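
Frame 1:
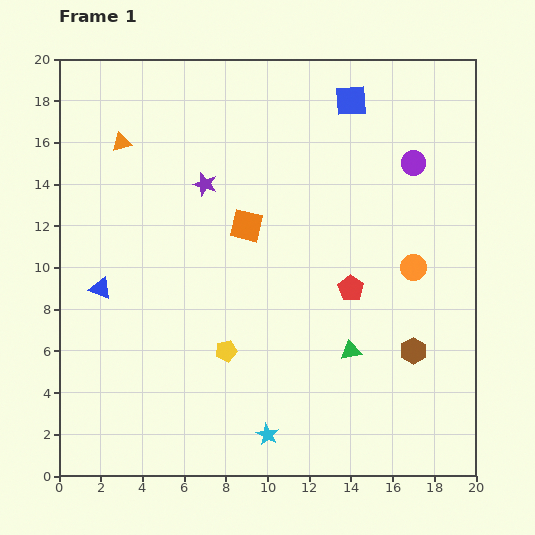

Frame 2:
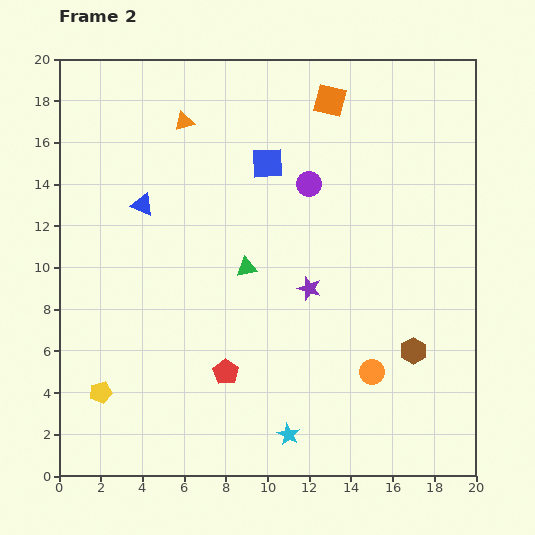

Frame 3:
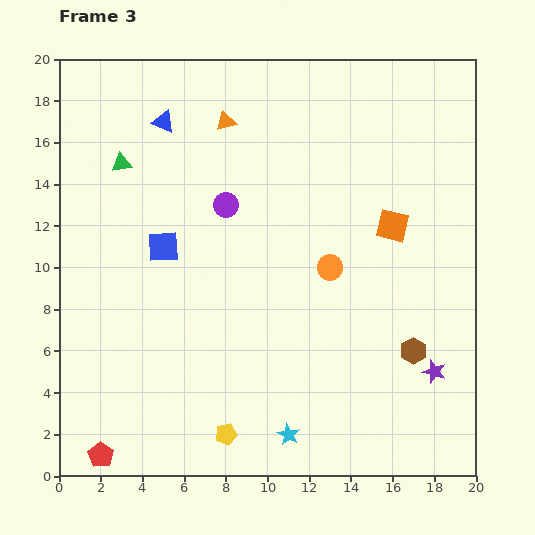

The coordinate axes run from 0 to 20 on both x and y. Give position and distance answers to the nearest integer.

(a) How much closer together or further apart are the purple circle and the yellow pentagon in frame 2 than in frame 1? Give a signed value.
+1

Distance in frame 1: 13. Distance in frame 2: 14.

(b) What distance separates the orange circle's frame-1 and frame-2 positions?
5

The orange circle moved from (17, 10) to (15, 5), a distance of √(2² + 5²) ≈ 5.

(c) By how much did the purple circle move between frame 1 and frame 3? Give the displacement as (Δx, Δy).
(-9, -2)

The purple circle was at (17, 15) in frame 1 and (8, 13) in frame 3.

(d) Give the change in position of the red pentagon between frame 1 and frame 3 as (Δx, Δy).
(-12, -8)

The red pentagon was at (14, 9) in frame 1 and (2, 1) in frame 3.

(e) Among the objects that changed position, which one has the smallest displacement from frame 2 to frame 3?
the orange triangle

(moved 2)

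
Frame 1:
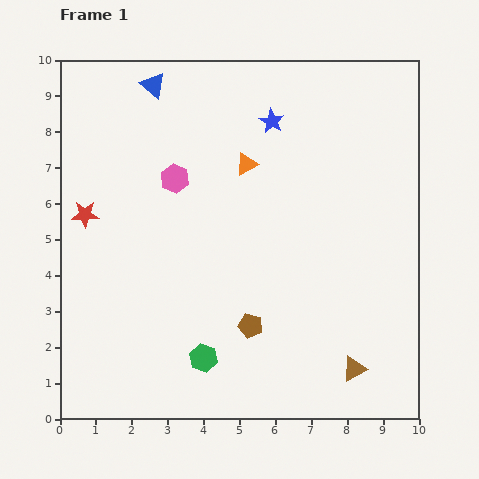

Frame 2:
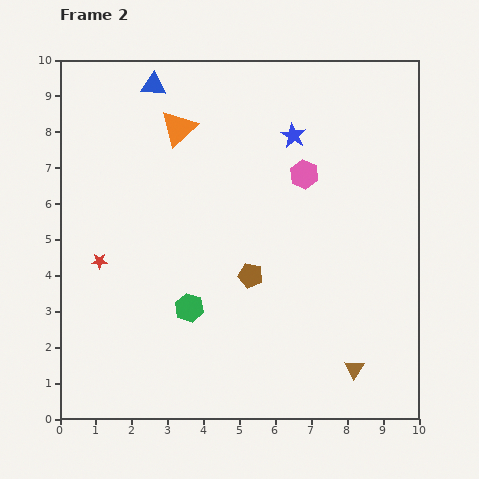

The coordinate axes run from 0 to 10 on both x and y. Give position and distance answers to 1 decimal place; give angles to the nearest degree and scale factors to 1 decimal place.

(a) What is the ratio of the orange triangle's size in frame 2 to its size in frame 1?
1.6×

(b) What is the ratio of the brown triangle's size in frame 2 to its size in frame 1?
0.8×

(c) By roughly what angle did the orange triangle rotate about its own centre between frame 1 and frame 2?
15° counter-clockwise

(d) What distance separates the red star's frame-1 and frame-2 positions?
1.4

The red star moved from (0.7, 5.7) to (1.1, 4.4), a distance of √(0.4² + 1.3²) ≈ 1.4.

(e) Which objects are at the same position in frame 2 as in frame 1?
the brown triangle, the blue triangle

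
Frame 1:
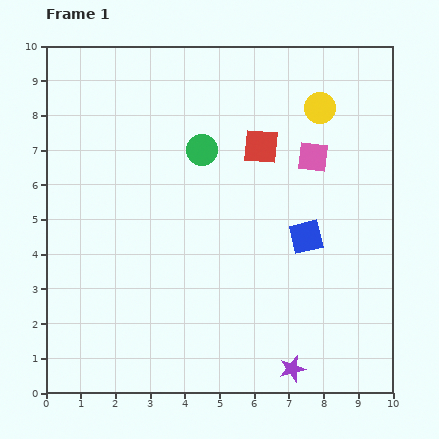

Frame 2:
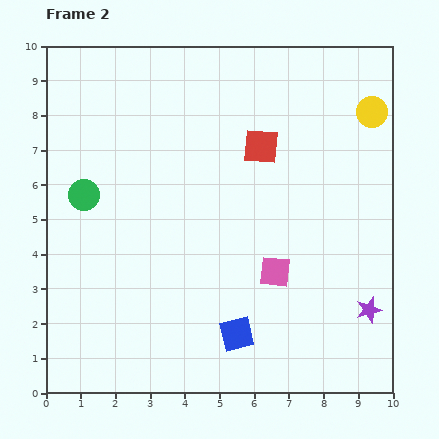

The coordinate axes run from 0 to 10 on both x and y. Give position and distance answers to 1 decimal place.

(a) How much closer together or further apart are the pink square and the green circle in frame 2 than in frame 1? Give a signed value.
+2.7

Distance in frame 1: 3.2. Distance in frame 2: 5.9.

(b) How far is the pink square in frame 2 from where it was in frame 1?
3.5

The pink square moved from (7.7, 6.8) to (6.6, 3.5), a distance of √(1.1² + 3.3²) ≈ 3.5.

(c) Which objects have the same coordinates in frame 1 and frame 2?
the red square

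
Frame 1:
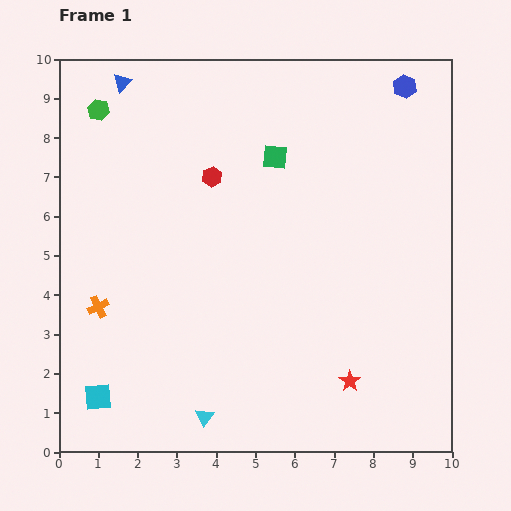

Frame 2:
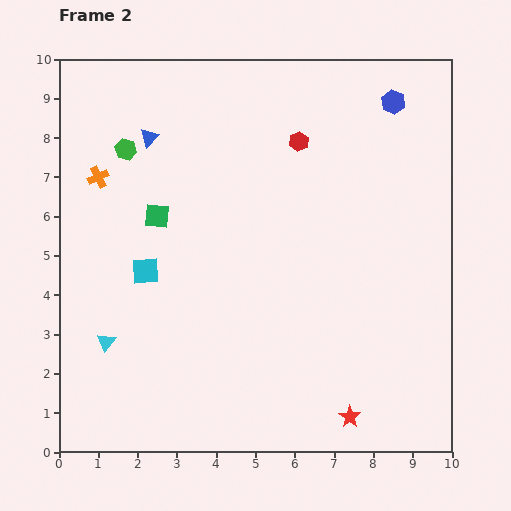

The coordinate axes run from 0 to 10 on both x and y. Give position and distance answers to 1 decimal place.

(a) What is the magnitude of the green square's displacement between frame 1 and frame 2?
3.4

The green square moved from (5.5, 7.5) to (2.5, 6.0), a distance of √(3.0² + 1.5²) ≈ 3.4.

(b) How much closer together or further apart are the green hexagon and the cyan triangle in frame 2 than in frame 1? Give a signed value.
-3.4

Distance in frame 1: 8.3. Distance in frame 2: 4.9.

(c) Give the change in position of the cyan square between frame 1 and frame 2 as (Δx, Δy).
(1.2, 3.2)

The cyan square was at (1.0, 1.4) in frame 1 and (2.2, 4.6) in frame 2.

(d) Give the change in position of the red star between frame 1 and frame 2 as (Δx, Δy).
(0.0, -0.9)

The red star was at (7.4, 1.8) in frame 1 and (7.4, 0.9) in frame 2.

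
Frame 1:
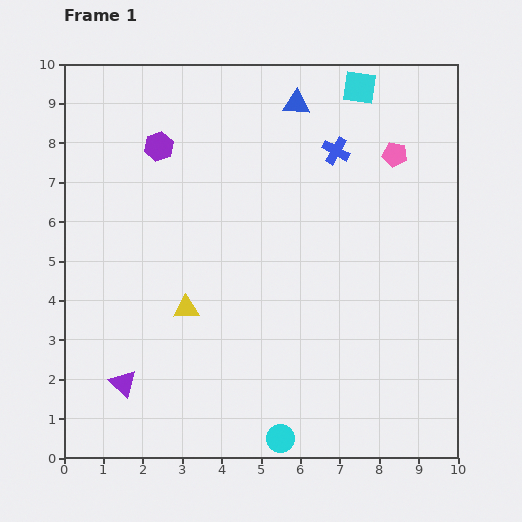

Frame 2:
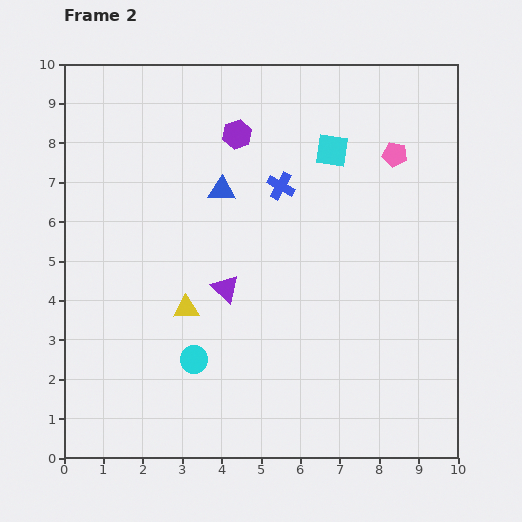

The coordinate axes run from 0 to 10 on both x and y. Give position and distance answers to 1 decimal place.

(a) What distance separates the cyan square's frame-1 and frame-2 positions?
1.7

The cyan square moved from (7.5, 9.4) to (6.8, 7.8), a distance of √(0.7² + 1.6²) ≈ 1.7.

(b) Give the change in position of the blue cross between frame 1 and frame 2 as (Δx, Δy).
(-1.4, -0.9)

The blue cross was at (6.9, 7.8) in frame 1 and (5.5, 6.9) in frame 2.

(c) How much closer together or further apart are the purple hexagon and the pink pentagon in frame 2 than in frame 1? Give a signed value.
-2.0

Distance in frame 1: 6.0. Distance in frame 2: 4.0.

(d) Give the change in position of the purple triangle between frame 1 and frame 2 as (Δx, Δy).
(2.6, 2.4)

The purple triangle was at (1.5, 1.9) in frame 1 and (4.1, 4.3) in frame 2.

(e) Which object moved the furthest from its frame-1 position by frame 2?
the purple triangle

(moved 3.5; next 3.0)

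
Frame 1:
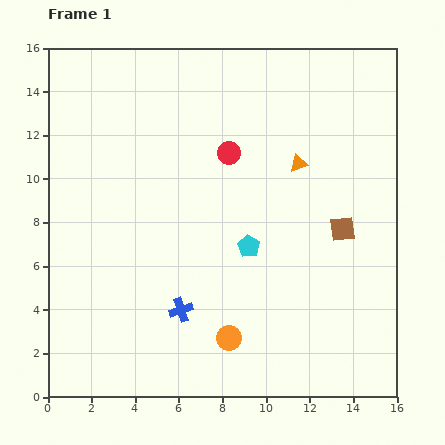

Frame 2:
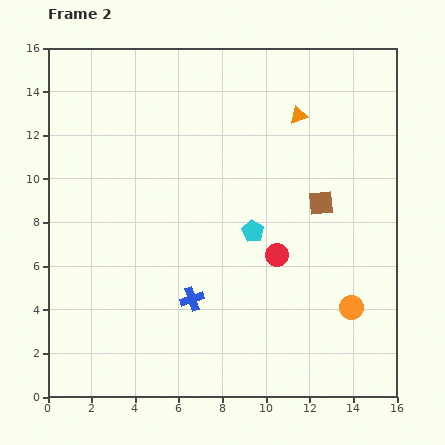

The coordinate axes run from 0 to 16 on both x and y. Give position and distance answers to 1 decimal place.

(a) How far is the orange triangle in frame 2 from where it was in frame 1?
2.2

The orange triangle moved from (11.5, 10.7) to (11.5, 12.9), a distance of √(0.0² + 2.2²) ≈ 2.2.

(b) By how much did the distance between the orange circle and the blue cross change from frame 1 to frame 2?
+4.7

Distance in frame 1: 2.6. Distance in frame 2: 7.3.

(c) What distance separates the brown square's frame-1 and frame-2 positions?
1.6

The brown square moved from (13.5, 7.7) to (12.5, 8.9), a distance of √(1.0² + 1.2²) ≈ 1.6.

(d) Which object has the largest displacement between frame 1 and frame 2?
the orange circle

(moved 5.8; next 5.2)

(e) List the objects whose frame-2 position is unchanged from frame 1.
none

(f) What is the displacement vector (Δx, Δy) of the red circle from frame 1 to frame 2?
(2.2, -4.7)

The red circle was at (8.3, 11.2) in frame 1 and (10.5, 6.5) in frame 2.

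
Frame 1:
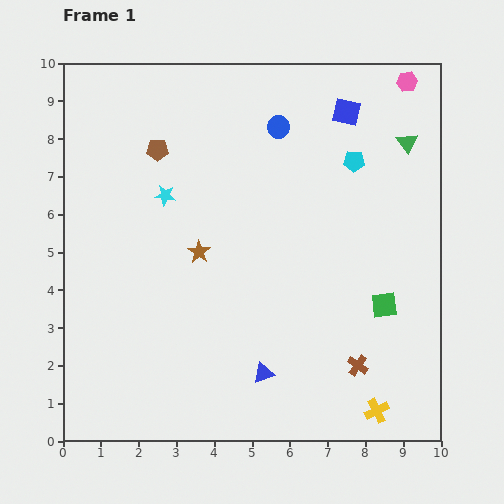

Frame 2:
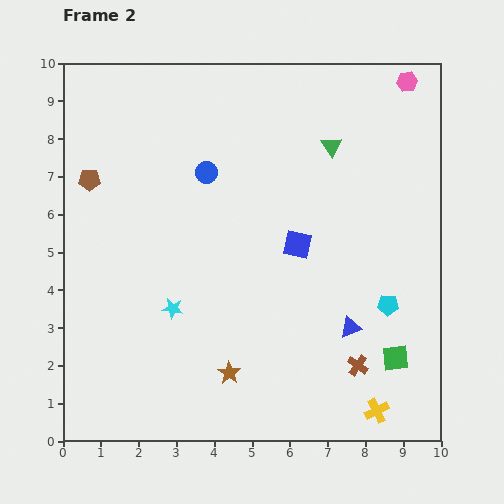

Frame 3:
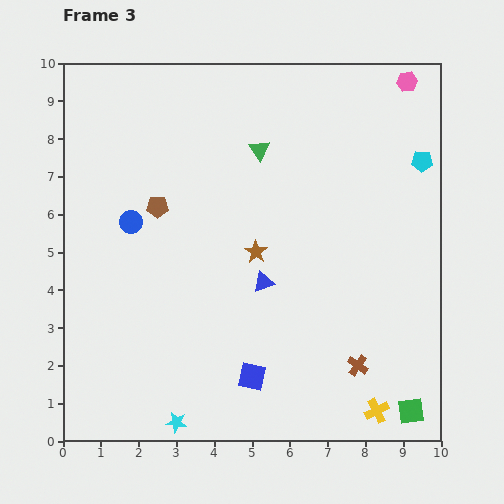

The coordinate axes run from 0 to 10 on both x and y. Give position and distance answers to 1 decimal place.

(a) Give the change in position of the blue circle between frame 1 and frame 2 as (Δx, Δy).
(-1.9, -1.2)

The blue circle was at (5.7, 8.3) in frame 1 and (3.8, 7.1) in frame 2.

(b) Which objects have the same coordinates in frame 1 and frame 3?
the yellow cross, the brown cross, the pink hexagon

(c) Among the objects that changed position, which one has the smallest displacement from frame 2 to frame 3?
the green square

(moved 1.5)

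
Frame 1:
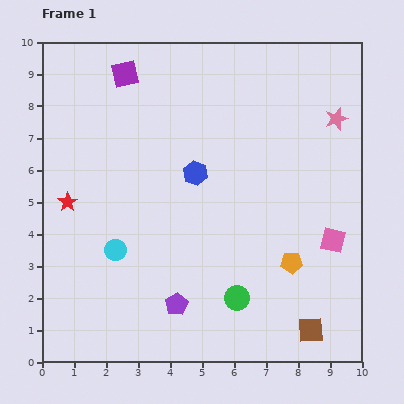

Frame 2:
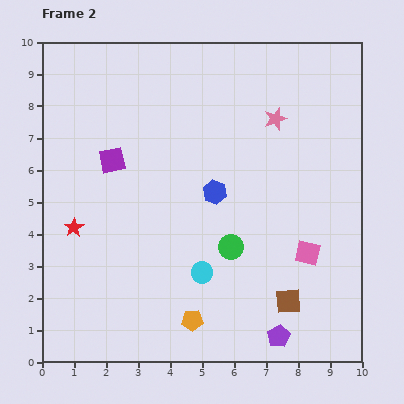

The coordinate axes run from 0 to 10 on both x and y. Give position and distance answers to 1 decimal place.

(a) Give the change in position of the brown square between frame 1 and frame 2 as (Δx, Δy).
(-0.7, 0.9)

The brown square was at (8.4, 1.0) in frame 1 and (7.7, 1.9) in frame 2.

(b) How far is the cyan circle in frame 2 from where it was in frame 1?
2.8

The cyan circle moved from (2.3, 3.5) to (5.0, 2.8), a distance of √(2.7² + 0.7²) ≈ 2.8.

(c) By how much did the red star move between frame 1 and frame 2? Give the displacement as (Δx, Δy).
(0.2, -0.8)

The red star was at (0.8, 5.0) in frame 1 and (1.0, 4.2) in frame 2.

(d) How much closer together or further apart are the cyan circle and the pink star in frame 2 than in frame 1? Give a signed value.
-2.7

Distance in frame 1: 8.0. Distance in frame 2: 5.3.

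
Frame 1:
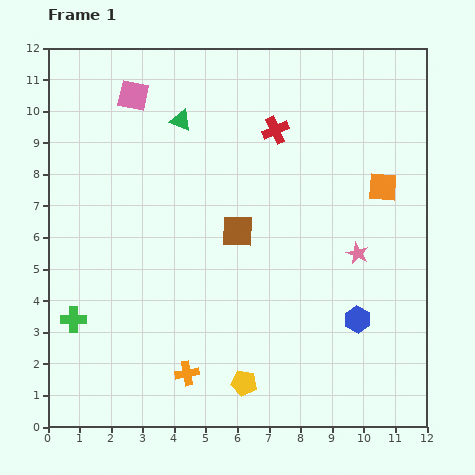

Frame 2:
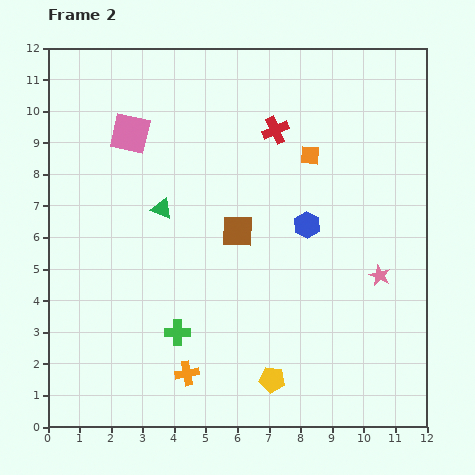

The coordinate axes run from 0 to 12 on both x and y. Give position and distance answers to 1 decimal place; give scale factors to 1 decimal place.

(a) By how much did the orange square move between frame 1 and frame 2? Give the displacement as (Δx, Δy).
(-2.3, 1.0)

The orange square was at (10.6, 7.6) in frame 1 and (8.3, 8.6) in frame 2.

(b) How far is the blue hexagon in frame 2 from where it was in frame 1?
3.4

The blue hexagon moved from (9.8, 3.4) to (8.2, 6.4), a distance of √(1.6² + 3.0²) ≈ 3.4.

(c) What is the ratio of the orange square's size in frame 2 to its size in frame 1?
0.7×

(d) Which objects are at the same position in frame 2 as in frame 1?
the brown square, the red cross, the orange cross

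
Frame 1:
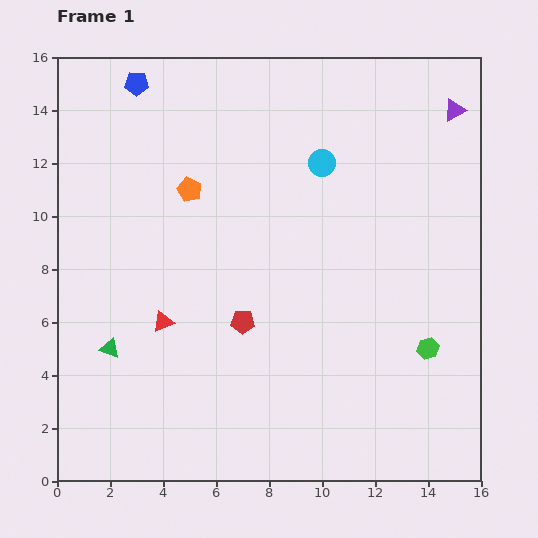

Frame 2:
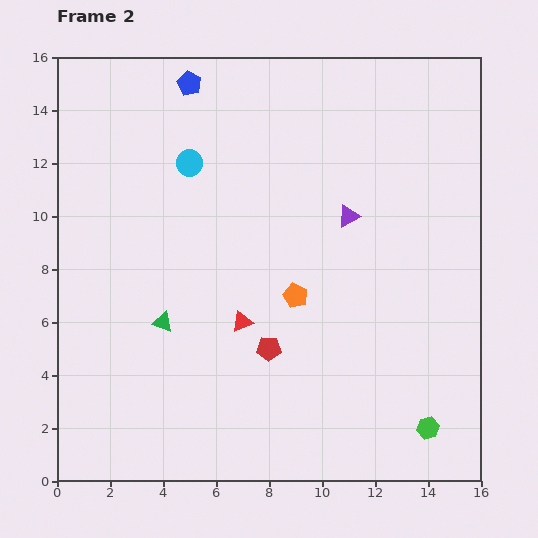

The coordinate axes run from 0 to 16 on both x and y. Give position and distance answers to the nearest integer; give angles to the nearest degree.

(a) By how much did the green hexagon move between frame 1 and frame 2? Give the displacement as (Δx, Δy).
(0, -3)

The green hexagon was at (14, 5) in frame 1 and (14, 2) in frame 2.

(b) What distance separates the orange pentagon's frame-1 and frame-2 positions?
6

The orange pentagon moved from (5, 11) to (9, 7), a distance of √(4² + 4²) ≈ 6.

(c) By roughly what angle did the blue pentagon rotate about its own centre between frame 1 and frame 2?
25° clockwise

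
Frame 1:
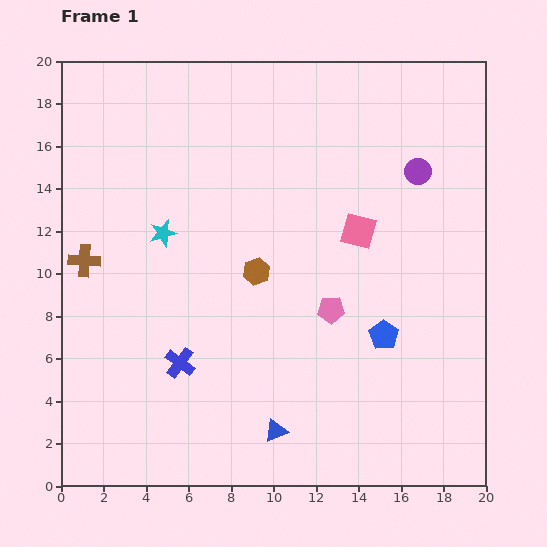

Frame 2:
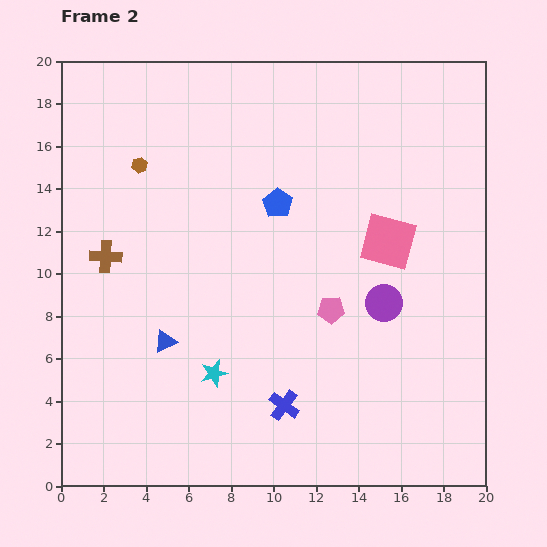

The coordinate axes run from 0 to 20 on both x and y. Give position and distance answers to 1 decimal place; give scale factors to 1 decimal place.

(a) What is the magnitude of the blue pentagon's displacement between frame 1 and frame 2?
8.0

The blue pentagon moved from (15.2, 7.1) to (10.2, 13.3), a distance of √(5.0² + 6.2²) ≈ 8.0.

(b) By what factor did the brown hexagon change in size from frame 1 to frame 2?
0.6×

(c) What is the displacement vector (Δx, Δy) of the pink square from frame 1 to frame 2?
(1.4, -0.5)

The pink square was at (14.0, 12.0) in frame 1 and (15.4, 11.5) in frame 2.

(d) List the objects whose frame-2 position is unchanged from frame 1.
the pink pentagon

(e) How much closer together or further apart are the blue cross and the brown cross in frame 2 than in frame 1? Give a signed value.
+4.3

Distance in frame 1: 6.6. Distance in frame 2: 10.9.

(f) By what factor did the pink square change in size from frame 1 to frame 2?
1.6×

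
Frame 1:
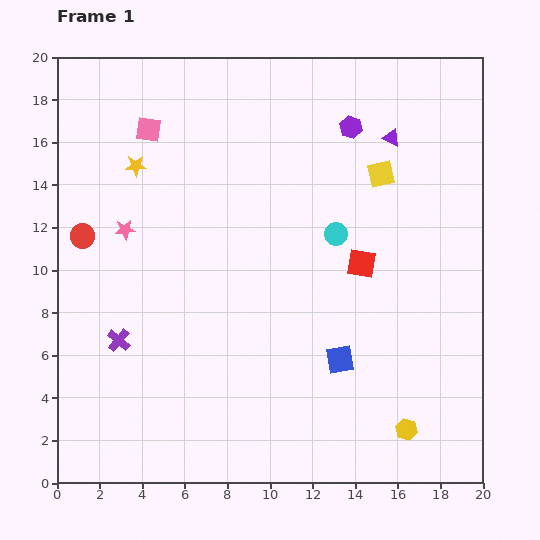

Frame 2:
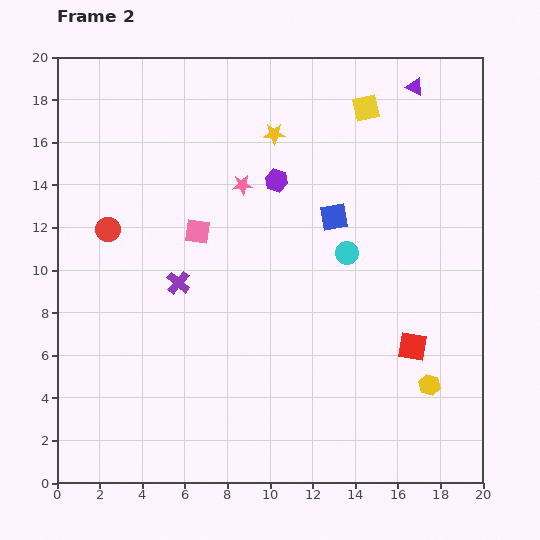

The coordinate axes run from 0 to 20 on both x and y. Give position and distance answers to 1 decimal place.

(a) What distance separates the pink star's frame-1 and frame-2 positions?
5.9

The pink star moved from (3.2, 11.9) to (8.7, 14.0), a distance of √(5.5² + 2.1²) ≈ 5.9.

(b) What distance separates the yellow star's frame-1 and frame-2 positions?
6.7

The yellow star moved from (3.7, 14.9) to (10.2, 16.4), a distance of √(6.5² + 1.5²) ≈ 6.7.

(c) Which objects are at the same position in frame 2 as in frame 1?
none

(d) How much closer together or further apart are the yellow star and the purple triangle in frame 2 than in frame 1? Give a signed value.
-5.1

Distance in frame 1: 12.1. Distance in frame 2: 7.0.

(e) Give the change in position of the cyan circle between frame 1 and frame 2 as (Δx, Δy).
(0.5, -0.9)

The cyan circle was at (13.1, 11.7) in frame 1 and (13.6, 10.8) in frame 2.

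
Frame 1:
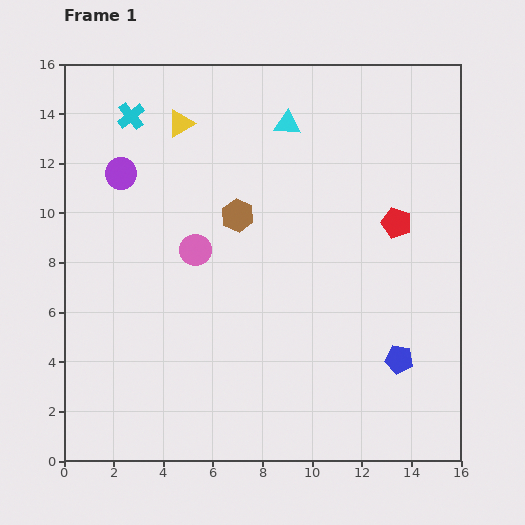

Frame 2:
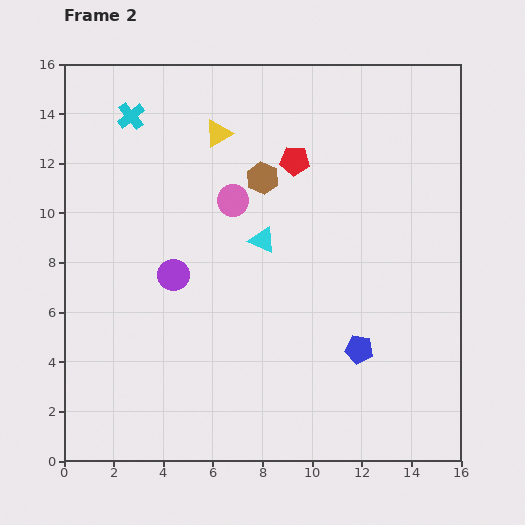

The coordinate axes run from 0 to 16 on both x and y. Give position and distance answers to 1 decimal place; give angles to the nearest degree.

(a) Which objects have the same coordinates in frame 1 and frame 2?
the cyan cross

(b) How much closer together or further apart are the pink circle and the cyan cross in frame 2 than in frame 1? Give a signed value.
-0.7

Distance in frame 1: 6.0. Distance in frame 2: 5.3.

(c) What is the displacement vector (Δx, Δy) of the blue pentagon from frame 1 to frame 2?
(-1.6, 0.4)

The blue pentagon was at (13.5, 4.1) in frame 1 and (11.9, 4.5) in frame 2.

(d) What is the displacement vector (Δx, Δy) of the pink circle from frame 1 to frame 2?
(1.5, 2.0)

The pink circle was at (5.3, 8.5) in frame 1 and (6.8, 10.5) in frame 2.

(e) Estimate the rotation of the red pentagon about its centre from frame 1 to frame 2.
15° counter-clockwise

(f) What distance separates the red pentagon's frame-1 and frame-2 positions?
4.8

The red pentagon moved from (13.4, 9.6) to (9.3, 12.1), a distance of √(4.1² + 2.5²) ≈ 4.8.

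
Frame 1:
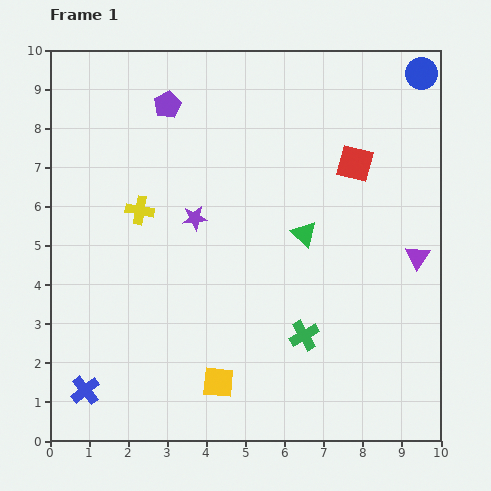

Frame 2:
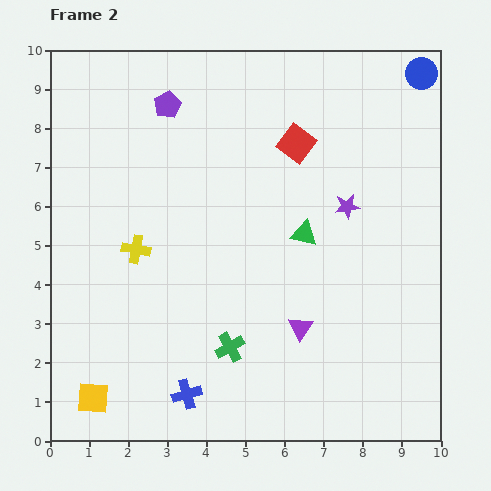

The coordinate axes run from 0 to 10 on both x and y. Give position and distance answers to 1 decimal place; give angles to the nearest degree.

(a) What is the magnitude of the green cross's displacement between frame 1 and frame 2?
1.9

The green cross moved from (6.5, 2.7) to (4.6, 2.4), a distance of √(1.9² + 0.3²) ≈ 1.9.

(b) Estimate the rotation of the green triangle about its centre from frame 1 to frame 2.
30° counter-clockwise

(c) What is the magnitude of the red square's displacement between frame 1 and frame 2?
1.6

The red square moved from (7.8, 7.1) to (6.3, 7.6), a distance of √(1.5² + 0.5²) ≈ 1.6.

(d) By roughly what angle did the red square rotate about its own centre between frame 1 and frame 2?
22° clockwise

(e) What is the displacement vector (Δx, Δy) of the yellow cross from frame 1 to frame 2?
(-0.1, -1.0)

The yellow cross was at (2.3, 5.9) in frame 1 and (2.2, 4.9) in frame 2.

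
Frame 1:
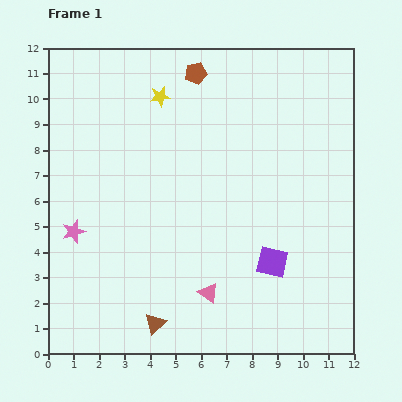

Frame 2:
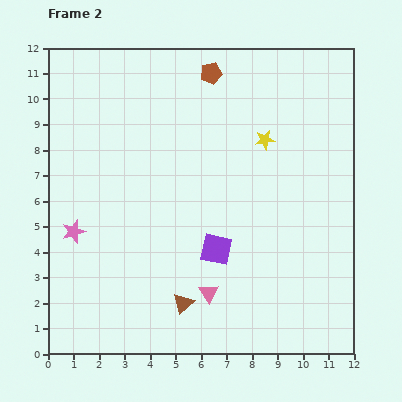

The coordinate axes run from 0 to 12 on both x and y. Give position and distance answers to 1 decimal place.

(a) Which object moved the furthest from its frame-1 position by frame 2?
the yellow star

(moved 4.4; next 2.3)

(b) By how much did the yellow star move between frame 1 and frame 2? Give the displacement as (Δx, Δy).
(4.1, -1.7)

The yellow star was at (4.4, 10.1) in frame 1 and (8.5, 8.4) in frame 2.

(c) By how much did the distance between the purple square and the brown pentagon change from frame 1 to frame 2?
-1.1

Distance in frame 1: 8.0. Distance in frame 2: 6.9.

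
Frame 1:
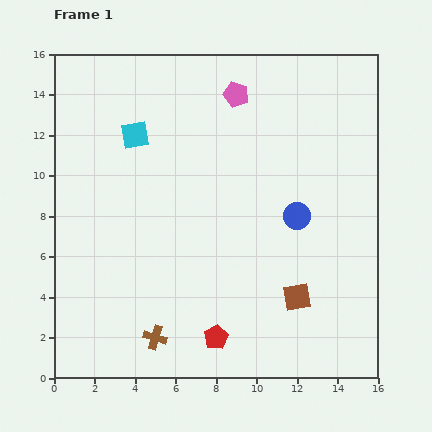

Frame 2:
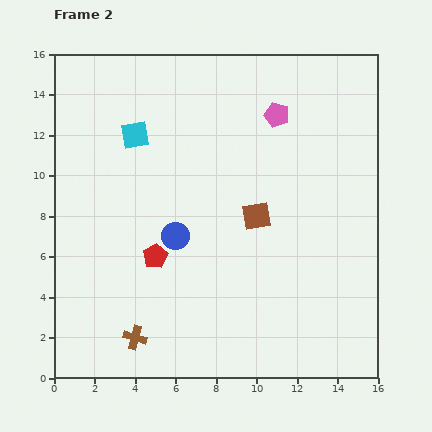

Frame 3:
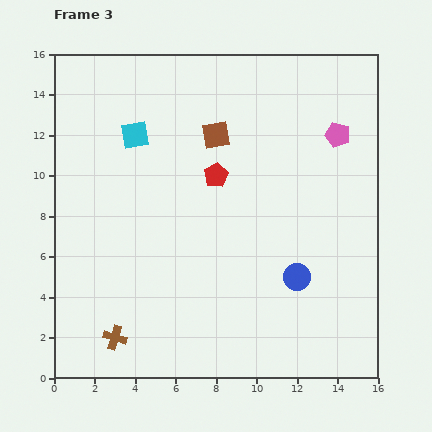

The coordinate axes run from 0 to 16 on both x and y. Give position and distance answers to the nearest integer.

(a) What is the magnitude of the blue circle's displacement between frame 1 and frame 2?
6

The blue circle moved from (12, 8) to (6, 7), a distance of √(6² + 1²) ≈ 6.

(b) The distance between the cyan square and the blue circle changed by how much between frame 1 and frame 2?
-4

Distance in frame 1: 9. Distance in frame 2: 5.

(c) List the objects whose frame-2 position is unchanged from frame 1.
the cyan square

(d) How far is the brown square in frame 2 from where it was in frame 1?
4

The brown square moved from (12, 4) to (10, 8), a distance of √(2² + 4²) ≈ 4.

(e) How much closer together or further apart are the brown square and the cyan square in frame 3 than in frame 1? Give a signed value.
-7

Distance in frame 1: 11. Distance in frame 3: 4.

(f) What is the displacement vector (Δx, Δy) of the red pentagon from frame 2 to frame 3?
(3, 4)

The red pentagon was at (5, 6) in frame 2 and (8, 10) in frame 3.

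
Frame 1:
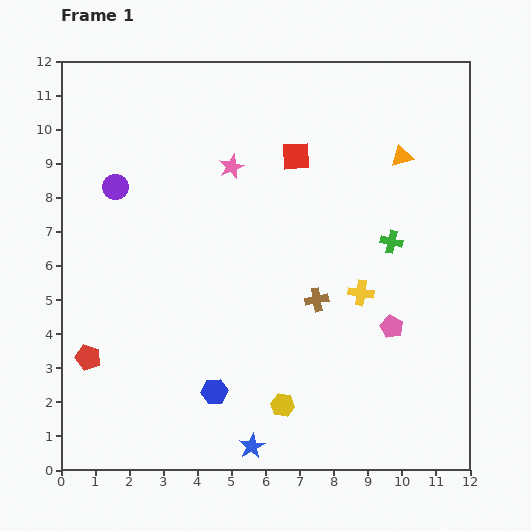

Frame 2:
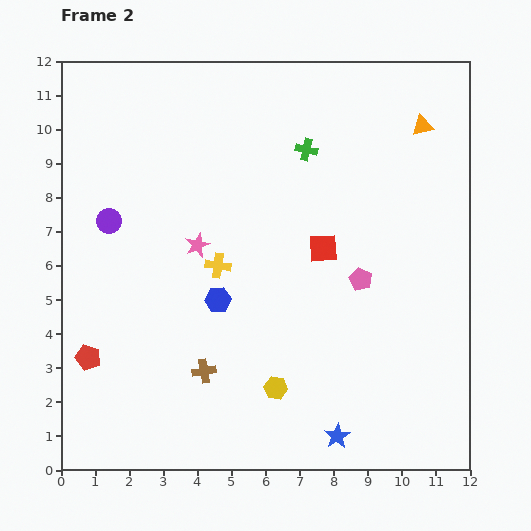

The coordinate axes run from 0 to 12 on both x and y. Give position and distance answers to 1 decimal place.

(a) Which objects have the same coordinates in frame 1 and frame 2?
the red pentagon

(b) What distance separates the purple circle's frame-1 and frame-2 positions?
1.0

The purple circle moved from (1.6, 8.3) to (1.4, 7.3), a distance of √(0.2² + 1.0²) ≈ 1.0.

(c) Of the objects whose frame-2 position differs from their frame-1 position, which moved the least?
the yellow hexagon

(moved 0.5)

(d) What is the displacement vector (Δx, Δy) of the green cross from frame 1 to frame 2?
(-2.5, 2.7)

The green cross was at (9.7, 6.7) in frame 1 and (7.2, 9.4) in frame 2.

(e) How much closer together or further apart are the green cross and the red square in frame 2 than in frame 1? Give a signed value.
-0.9

Distance in frame 1: 3.8. Distance in frame 2: 2.9.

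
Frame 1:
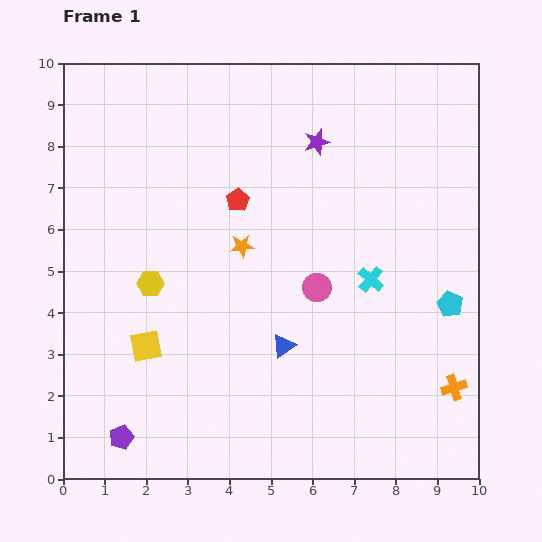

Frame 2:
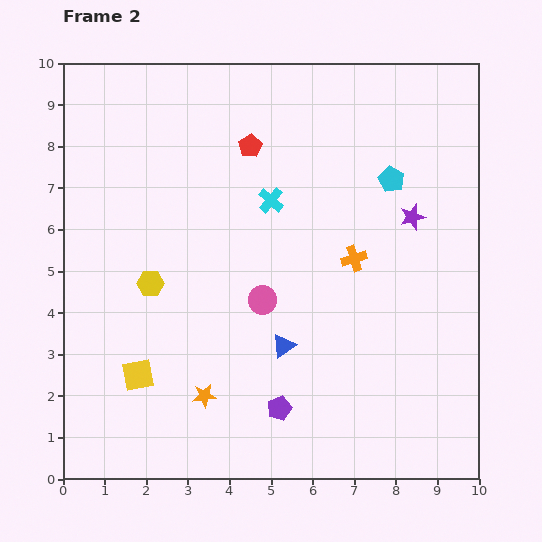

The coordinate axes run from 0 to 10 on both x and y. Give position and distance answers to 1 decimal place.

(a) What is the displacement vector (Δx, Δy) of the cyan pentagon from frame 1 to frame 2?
(-1.4, 3.0)

The cyan pentagon was at (9.3, 4.2) in frame 1 and (7.9, 7.2) in frame 2.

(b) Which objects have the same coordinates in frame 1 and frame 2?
the blue triangle, the yellow hexagon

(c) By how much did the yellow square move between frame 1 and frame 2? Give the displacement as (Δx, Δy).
(-0.2, -0.7)

The yellow square was at (2.0, 3.2) in frame 1 and (1.8, 2.5) in frame 2.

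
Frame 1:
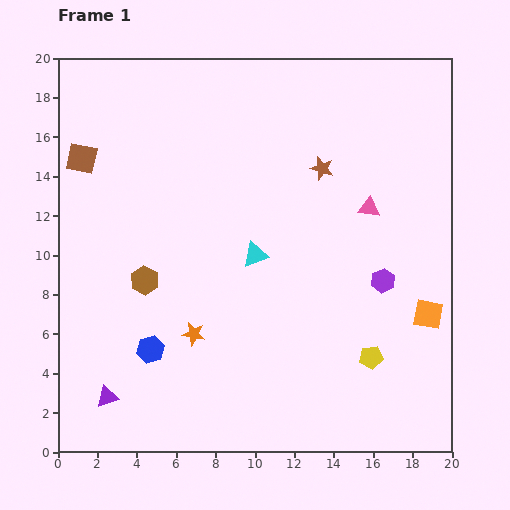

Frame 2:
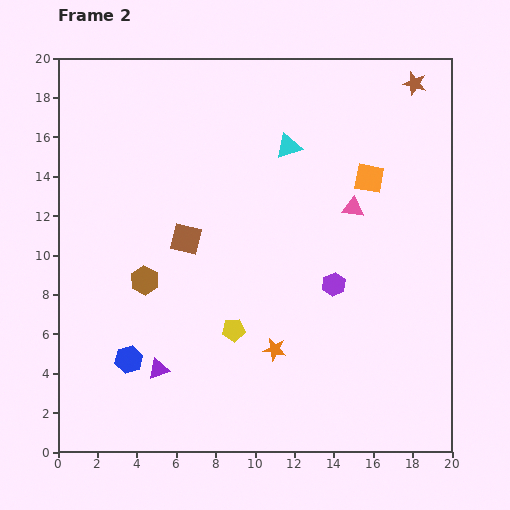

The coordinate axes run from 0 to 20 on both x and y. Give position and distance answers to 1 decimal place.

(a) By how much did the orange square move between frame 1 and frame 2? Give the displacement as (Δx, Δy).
(-3.0, 6.9)

The orange square was at (18.8, 7.0) in frame 1 and (15.8, 13.9) in frame 2.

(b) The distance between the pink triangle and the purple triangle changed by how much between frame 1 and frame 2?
-3.5

Distance in frame 1: 16.4. Distance in frame 2: 12.9.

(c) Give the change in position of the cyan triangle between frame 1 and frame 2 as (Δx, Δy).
(1.7, 5.5)

The cyan triangle was at (10.0, 10.0) in frame 1 and (11.7, 15.5) in frame 2.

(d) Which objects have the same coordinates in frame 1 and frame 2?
the brown hexagon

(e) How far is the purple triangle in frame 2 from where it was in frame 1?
3.0

The purple triangle moved from (2.5, 2.8) to (5.1, 4.2), a distance of √(2.6² + 1.4²) ≈ 3.0.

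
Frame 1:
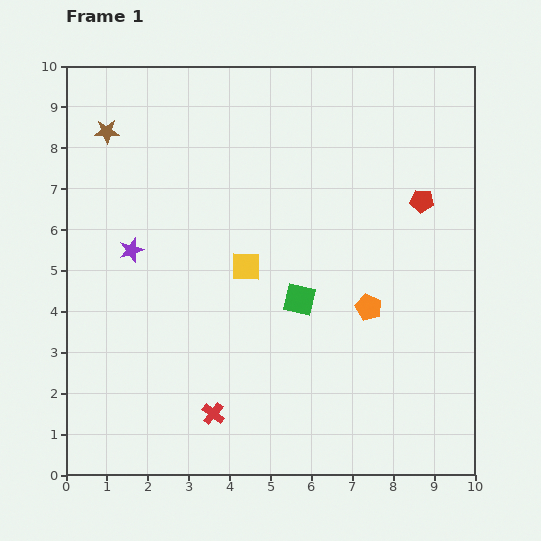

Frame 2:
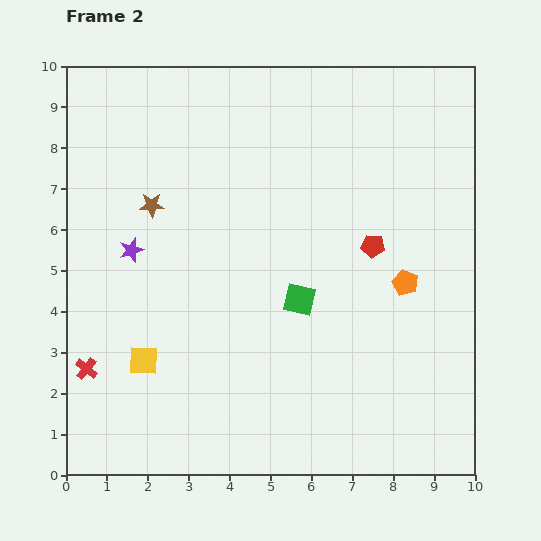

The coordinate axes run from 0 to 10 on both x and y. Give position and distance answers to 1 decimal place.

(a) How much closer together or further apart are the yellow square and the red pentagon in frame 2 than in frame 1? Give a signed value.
+1.7

Distance in frame 1: 4.6. Distance in frame 2: 6.3.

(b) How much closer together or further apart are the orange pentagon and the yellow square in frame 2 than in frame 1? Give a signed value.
+3.5

Distance in frame 1: 3.2. Distance in frame 2: 6.7.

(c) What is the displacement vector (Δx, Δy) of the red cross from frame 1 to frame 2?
(-3.1, 1.1)

The red cross was at (3.6, 1.5) in frame 1 and (0.5, 2.6) in frame 2.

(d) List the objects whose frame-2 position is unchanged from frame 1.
the green square, the purple star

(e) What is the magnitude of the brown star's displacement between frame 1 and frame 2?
2.1

The brown star moved from (1.0, 8.4) to (2.1, 6.6), a distance of √(1.1² + 1.8²) ≈ 2.1.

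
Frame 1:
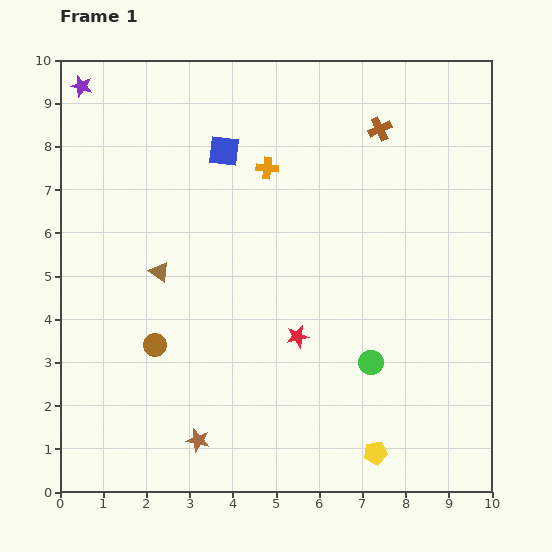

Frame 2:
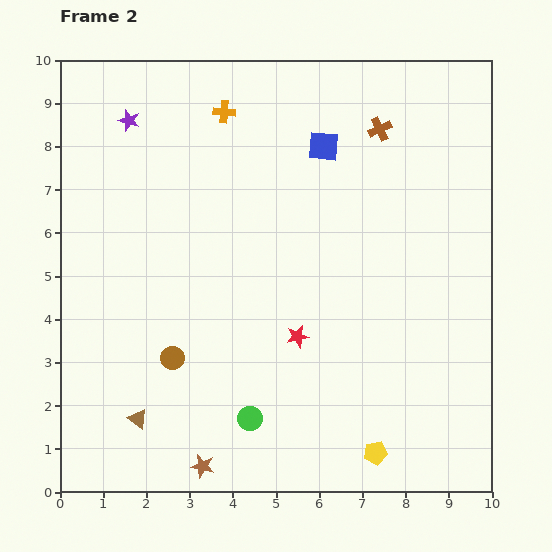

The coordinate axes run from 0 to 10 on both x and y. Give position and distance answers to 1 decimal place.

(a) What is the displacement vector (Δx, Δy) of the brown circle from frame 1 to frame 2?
(0.4, -0.3)

The brown circle was at (2.2, 3.4) in frame 1 and (2.6, 3.1) in frame 2.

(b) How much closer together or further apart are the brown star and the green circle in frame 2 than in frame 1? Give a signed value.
-2.8

Distance in frame 1: 4.4. Distance in frame 2: 1.6.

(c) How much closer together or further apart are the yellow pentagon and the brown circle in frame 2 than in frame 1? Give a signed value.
-0.5

Distance in frame 1: 5.7. Distance in frame 2: 5.2.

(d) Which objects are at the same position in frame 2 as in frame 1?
the brown cross, the yellow pentagon, the red star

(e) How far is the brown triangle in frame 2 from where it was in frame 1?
3.4

The brown triangle moved from (2.3, 5.1) to (1.8, 1.7), a distance of √(0.5² + 3.4²) ≈ 3.4.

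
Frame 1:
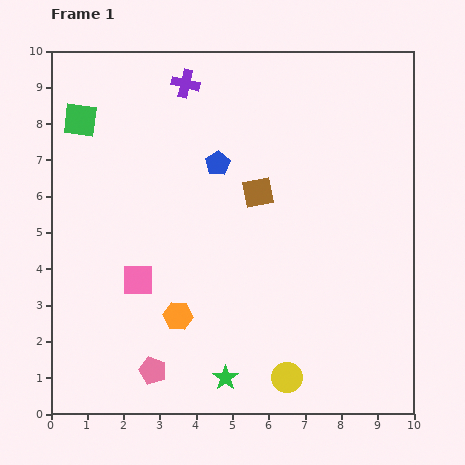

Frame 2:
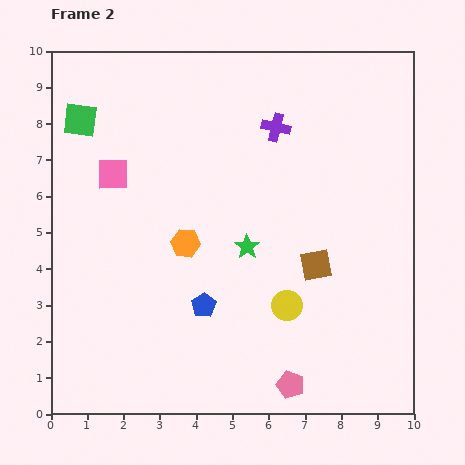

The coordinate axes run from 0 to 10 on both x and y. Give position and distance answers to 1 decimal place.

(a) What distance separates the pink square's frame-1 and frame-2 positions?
3.0

The pink square moved from (2.4, 3.7) to (1.7, 6.6), a distance of √(0.7² + 2.9²) ≈ 3.0.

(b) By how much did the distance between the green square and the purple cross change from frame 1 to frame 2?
+2.3

Distance in frame 1: 3.1. Distance in frame 2: 5.4.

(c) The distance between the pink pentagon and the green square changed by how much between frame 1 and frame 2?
+2.1

Distance in frame 1: 7.2. Distance in frame 2: 9.3.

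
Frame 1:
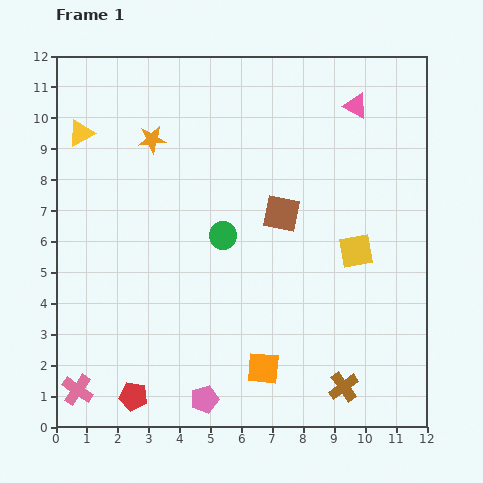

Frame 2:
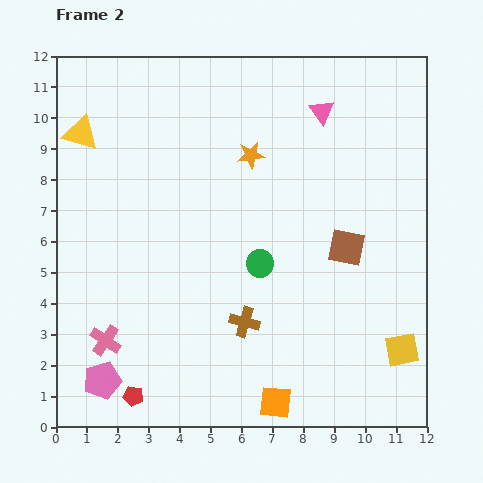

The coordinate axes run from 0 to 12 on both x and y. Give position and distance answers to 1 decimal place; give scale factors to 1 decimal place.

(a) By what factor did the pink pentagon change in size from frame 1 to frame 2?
1.4×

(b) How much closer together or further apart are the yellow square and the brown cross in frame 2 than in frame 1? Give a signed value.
+0.8

Distance in frame 1: 4.4. Distance in frame 2: 5.2.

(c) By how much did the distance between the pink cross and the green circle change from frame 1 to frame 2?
-1.3

Distance in frame 1: 6.9. Distance in frame 2: 5.6.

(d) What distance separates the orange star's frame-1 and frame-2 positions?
3.2

The orange star moved from (3.1, 9.3) to (6.3, 8.8), a distance of √(3.2² + 0.5²) ≈ 3.2.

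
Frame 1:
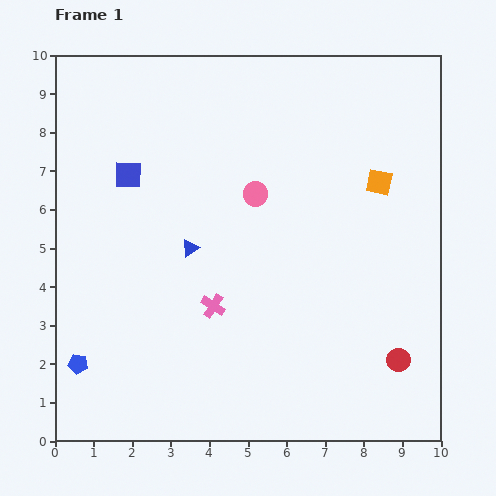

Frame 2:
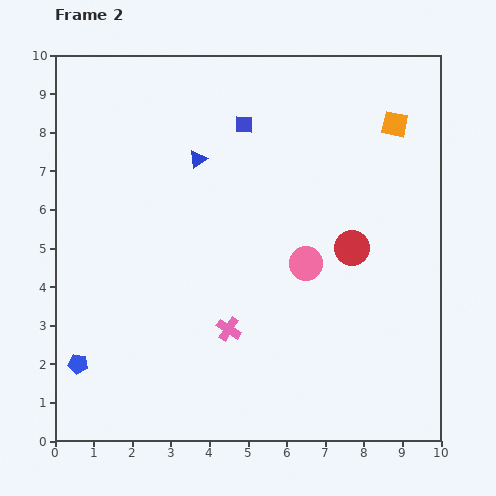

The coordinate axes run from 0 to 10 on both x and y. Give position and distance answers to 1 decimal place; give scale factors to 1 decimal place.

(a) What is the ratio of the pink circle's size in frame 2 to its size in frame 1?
1.4×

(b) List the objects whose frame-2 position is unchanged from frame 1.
the blue pentagon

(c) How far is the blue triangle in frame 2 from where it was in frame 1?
2.3

The blue triangle moved from (3.5, 5.0) to (3.7, 7.3), a distance of √(0.2² + 2.3²) ≈ 2.3.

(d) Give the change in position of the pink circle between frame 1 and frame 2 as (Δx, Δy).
(1.3, -1.8)

The pink circle was at (5.2, 6.4) in frame 1 and (6.5, 4.6) in frame 2.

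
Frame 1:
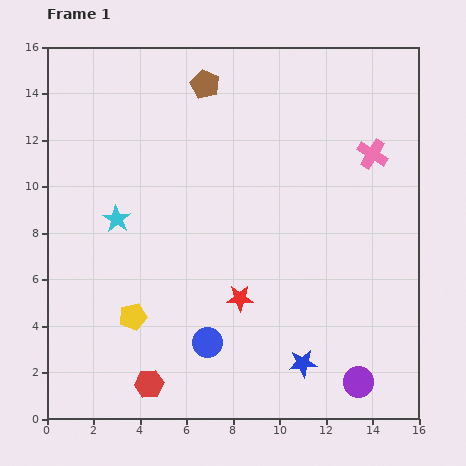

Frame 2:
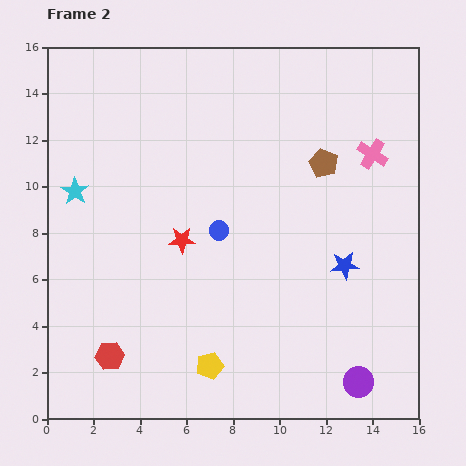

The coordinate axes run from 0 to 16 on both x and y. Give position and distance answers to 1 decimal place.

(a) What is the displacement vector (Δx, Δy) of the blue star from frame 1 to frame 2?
(1.8, 4.2)

The blue star was at (11.0, 2.4) in frame 1 and (12.8, 6.6) in frame 2.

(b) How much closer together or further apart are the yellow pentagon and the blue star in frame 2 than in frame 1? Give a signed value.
-0.4

Distance in frame 1: 7.6. Distance in frame 2: 7.2.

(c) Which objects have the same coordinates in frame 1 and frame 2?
the purple circle, the pink cross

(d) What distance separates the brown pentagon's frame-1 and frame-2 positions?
6.1

The brown pentagon moved from (6.8, 14.4) to (11.9, 11.0), a distance of √(5.1² + 3.4²) ≈ 6.1.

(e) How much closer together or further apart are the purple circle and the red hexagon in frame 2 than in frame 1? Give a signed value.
+1.8

Distance in frame 1: 9.0. Distance in frame 2: 10.8.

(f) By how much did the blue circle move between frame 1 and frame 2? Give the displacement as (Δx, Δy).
(0.5, 4.8)

The blue circle was at (6.9, 3.3) in frame 1 and (7.4, 8.1) in frame 2.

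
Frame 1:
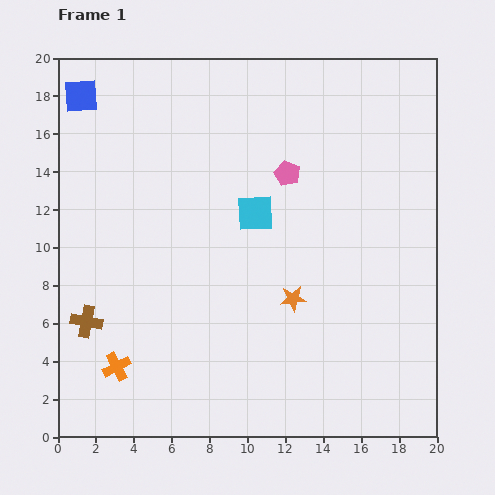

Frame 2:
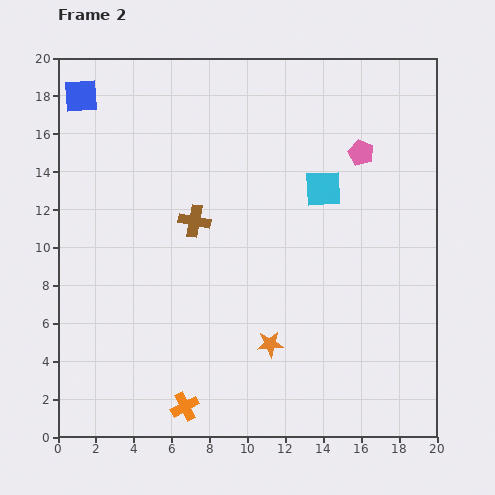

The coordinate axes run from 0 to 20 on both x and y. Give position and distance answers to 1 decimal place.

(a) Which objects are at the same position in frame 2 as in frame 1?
the blue square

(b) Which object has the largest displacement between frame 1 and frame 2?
the brown cross

(moved 7.8; next 4.2)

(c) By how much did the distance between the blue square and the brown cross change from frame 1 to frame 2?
-3.0

Distance in frame 1: 11.9. Distance in frame 2: 8.9.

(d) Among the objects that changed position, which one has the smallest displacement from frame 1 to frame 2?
the orange star

(moved 2.7)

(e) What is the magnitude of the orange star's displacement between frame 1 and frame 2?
2.7

The orange star moved from (12.4, 7.3) to (11.2, 4.9), a distance of √(1.2² + 2.4²) ≈ 2.7.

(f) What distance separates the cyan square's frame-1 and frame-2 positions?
3.8

The cyan square moved from (10.4, 11.8) to (14.0, 13.1), a distance of √(3.6² + 1.3²) ≈ 3.8.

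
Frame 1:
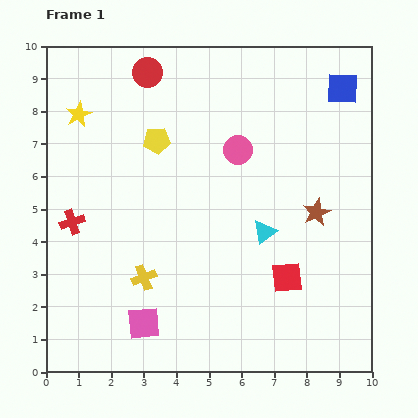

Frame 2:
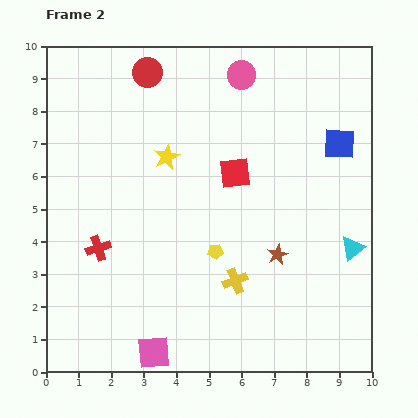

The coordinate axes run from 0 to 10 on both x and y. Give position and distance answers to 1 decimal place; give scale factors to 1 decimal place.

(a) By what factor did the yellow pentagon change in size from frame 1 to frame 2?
0.6×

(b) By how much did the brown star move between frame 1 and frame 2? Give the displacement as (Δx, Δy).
(-1.2, -1.3)

The brown star was at (8.3, 4.9) in frame 1 and (7.1, 3.6) in frame 2.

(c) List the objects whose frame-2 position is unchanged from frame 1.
the red circle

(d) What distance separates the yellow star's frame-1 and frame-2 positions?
3.0

The yellow star moved from (1.0, 7.9) to (3.7, 6.6), a distance of √(2.7² + 1.3²) ≈ 3.0.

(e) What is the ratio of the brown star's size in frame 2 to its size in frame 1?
0.7×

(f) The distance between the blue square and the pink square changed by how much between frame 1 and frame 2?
-0.8

Distance in frame 1: 9.4. Distance in frame 2: 8.6.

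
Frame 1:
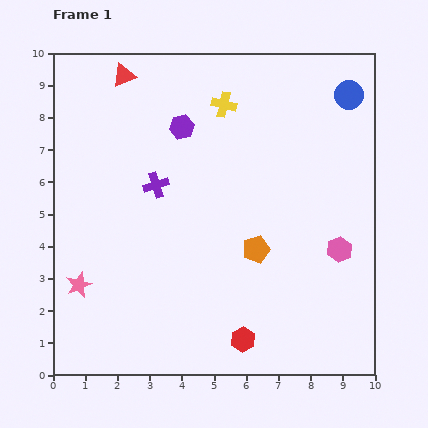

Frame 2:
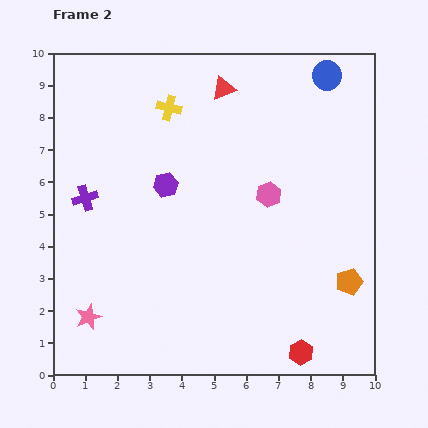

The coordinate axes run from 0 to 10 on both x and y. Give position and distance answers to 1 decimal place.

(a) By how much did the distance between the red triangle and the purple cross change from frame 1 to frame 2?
+2.0

Distance in frame 1: 3.5. Distance in frame 2: 5.5.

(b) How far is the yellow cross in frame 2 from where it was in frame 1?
1.7

The yellow cross moved from (5.3, 8.4) to (3.6, 8.3), a distance of √(1.7² + 0.1²) ≈ 1.7.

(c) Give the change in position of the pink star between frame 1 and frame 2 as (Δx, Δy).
(0.3, -1.0)

The pink star was at (0.8, 2.8) in frame 1 and (1.1, 1.8) in frame 2.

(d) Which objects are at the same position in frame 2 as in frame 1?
none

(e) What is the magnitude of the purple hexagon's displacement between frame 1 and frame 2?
1.9

The purple hexagon moved from (4.0, 7.7) to (3.5, 5.9), a distance of √(0.5² + 1.8²) ≈ 1.9.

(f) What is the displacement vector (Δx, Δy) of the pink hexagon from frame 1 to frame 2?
(-2.2, 1.7)

The pink hexagon was at (8.9, 3.9) in frame 1 and (6.7, 5.6) in frame 2.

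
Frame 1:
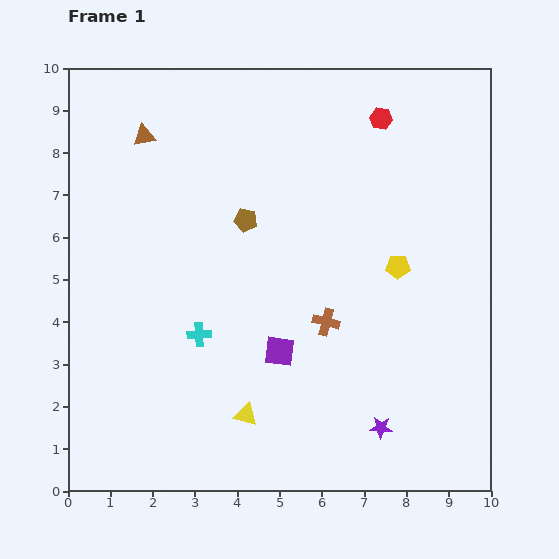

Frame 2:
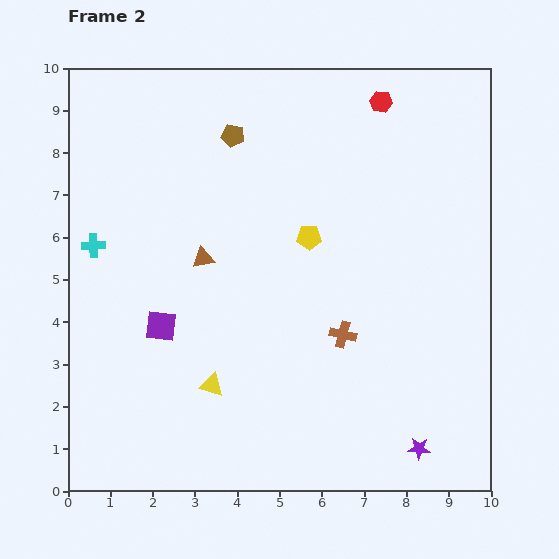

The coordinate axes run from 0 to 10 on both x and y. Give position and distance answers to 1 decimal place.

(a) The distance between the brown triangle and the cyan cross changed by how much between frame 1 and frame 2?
-2.3

Distance in frame 1: 4.9. Distance in frame 2: 2.6.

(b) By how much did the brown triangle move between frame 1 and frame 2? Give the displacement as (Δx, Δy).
(1.4, -2.9)

The brown triangle was at (1.8, 8.4) in frame 1 and (3.2, 5.5) in frame 2.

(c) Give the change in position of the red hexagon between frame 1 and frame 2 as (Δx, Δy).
(0.0, 0.4)

The red hexagon was at (7.4, 8.8) in frame 1 and (7.4, 9.2) in frame 2.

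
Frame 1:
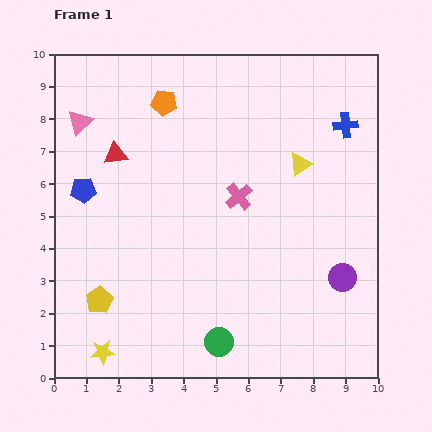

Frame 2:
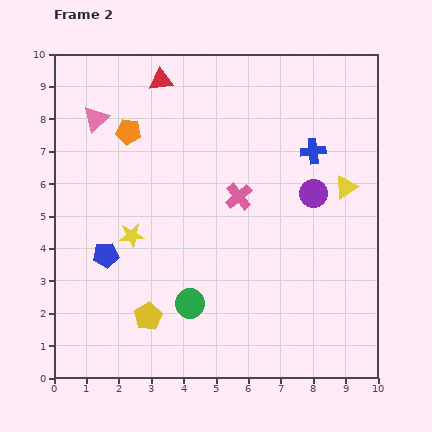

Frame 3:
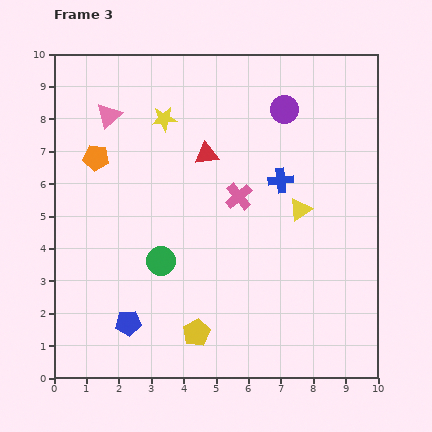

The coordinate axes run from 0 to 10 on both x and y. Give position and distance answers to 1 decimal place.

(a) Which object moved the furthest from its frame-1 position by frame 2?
the yellow star

(moved 3.7; next 2.8)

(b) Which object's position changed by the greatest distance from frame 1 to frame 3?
the yellow star

(moved 7.4; next 5.5)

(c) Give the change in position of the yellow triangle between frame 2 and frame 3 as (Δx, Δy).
(-1.4, -0.7)

The yellow triangle was at (9.0, 5.9) in frame 2 and (7.6, 5.2) in frame 3.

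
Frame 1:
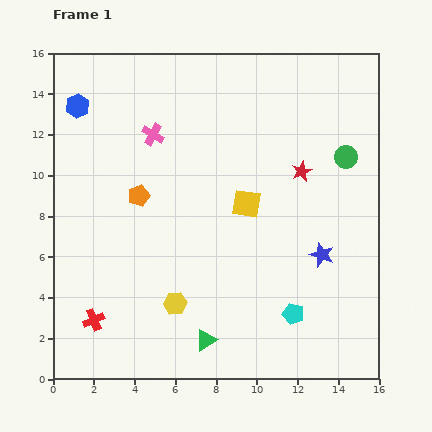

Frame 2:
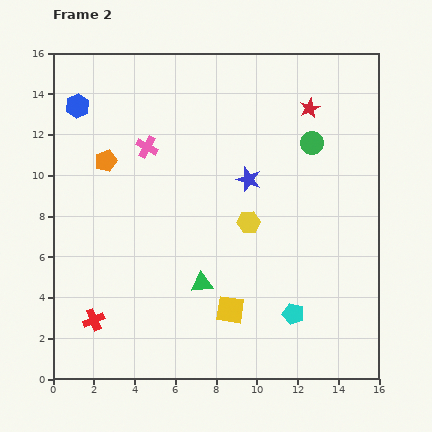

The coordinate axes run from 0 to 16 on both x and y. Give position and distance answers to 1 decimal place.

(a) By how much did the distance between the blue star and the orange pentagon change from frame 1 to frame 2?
-2.4

Distance in frame 1: 9.5. Distance in frame 2: 7.1.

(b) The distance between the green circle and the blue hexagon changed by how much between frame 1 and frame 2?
-1.8

Distance in frame 1: 13.4. Distance in frame 2: 11.6.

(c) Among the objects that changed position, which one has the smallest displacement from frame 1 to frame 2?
the pink cross

(moved 0.7)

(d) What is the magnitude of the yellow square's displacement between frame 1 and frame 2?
5.3

The yellow square moved from (9.5, 8.6) to (8.7, 3.4), a distance of √(0.8² + 5.2²) ≈ 5.3.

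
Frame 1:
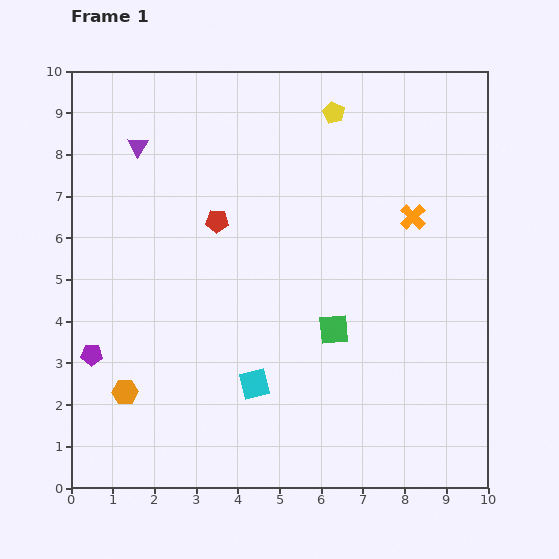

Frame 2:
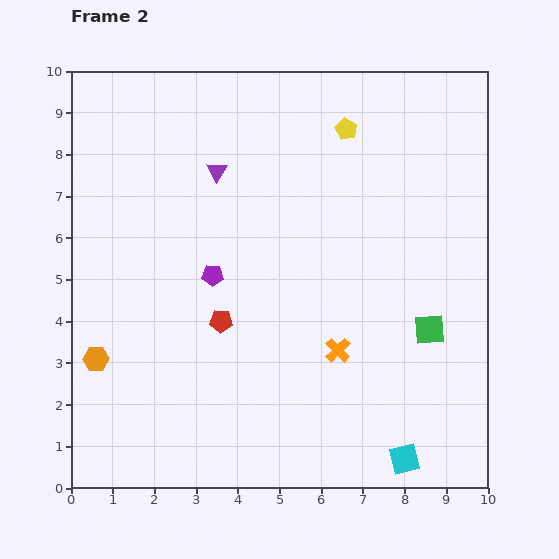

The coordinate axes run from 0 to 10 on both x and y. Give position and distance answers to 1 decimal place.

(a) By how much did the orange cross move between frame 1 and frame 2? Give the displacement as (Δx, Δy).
(-1.8, -3.2)

The orange cross was at (8.2, 6.5) in frame 1 and (6.4, 3.3) in frame 2.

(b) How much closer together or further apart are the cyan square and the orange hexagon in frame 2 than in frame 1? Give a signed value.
+4.7

Distance in frame 1: 3.1. Distance in frame 2: 7.8.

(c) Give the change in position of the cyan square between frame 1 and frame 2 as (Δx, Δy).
(3.6, -1.8)

The cyan square was at (4.4, 2.5) in frame 1 and (8.0, 0.7) in frame 2.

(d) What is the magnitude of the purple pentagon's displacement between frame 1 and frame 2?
3.5

The purple pentagon moved from (0.5, 3.2) to (3.4, 5.1), a distance of √(2.9² + 1.9²) ≈ 3.5.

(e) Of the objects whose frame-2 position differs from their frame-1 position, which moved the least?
the yellow pentagon

(moved 0.5)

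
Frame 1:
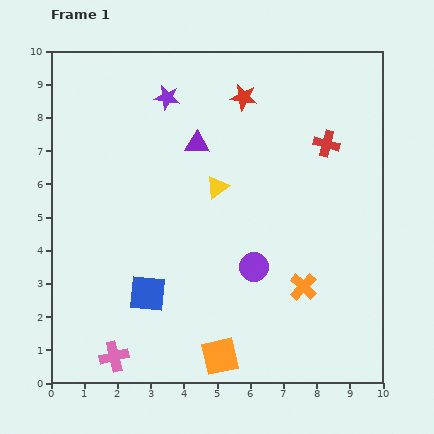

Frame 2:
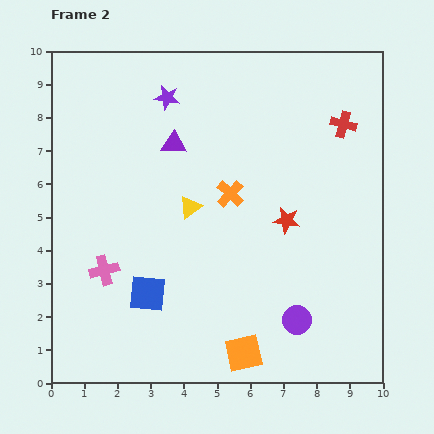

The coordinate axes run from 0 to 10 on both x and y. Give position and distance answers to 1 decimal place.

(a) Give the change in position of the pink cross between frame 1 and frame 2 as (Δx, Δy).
(-0.3, 2.6)

The pink cross was at (1.9, 0.8) in frame 1 and (1.6, 3.4) in frame 2.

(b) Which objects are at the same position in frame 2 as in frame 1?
the purple star, the blue square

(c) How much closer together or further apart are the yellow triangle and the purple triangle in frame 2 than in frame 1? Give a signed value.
+0.6

Distance in frame 1: 1.4. Distance in frame 2: 2.0.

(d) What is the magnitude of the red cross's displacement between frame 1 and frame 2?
0.8

The red cross moved from (8.3, 7.2) to (8.8, 7.8), a distance of √(0.5² + 0.6²) ≈ 0.8.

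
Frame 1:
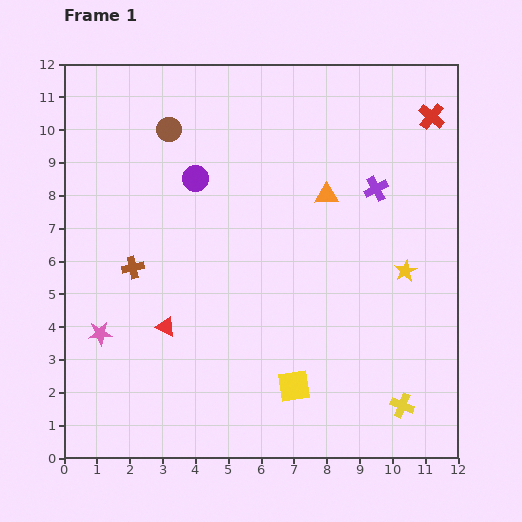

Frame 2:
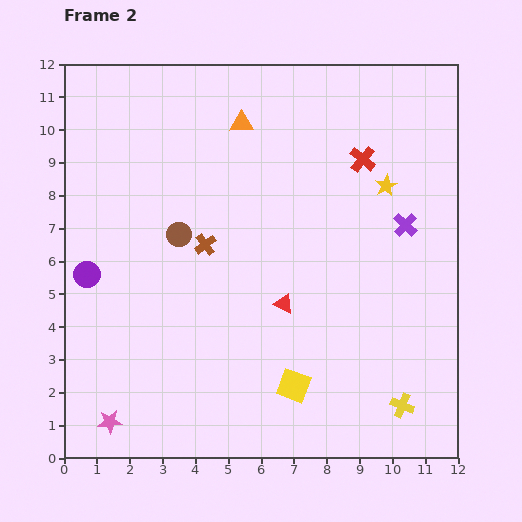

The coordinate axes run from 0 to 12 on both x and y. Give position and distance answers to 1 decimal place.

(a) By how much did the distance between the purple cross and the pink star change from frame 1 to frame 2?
+1.3

Distance in frame 1: 9.5. Distance in frame 2: 10.8.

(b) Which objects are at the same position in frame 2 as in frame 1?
the yellow cross, the yellow square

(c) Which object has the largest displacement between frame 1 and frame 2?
the purple circle

(moved 4.4; next 3.7)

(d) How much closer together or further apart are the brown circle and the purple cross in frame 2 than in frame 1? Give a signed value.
+0.3

Distance in frame 1: 6.6. Distance in frame 2: 6.9.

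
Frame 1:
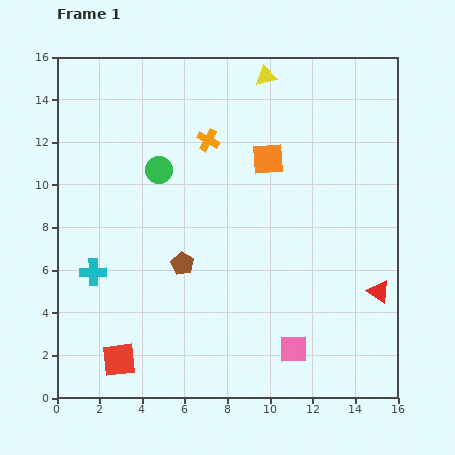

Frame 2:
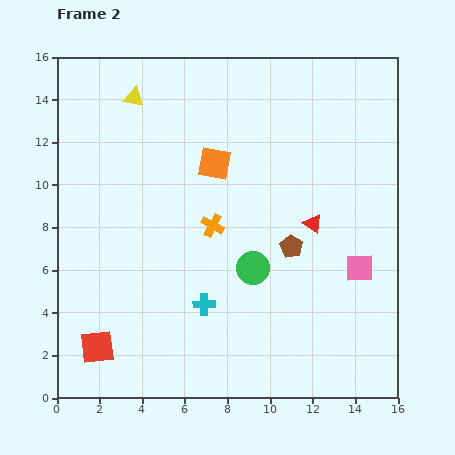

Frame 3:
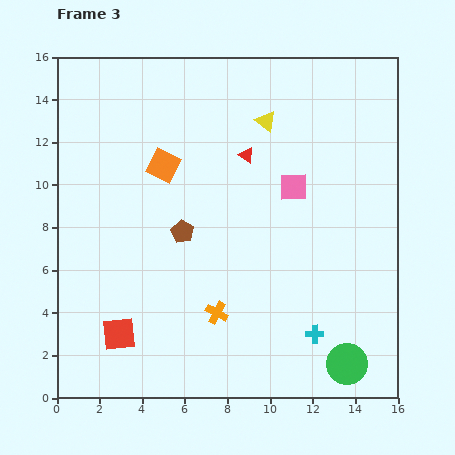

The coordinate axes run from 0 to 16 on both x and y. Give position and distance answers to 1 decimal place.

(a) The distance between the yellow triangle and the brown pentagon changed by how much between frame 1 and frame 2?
+0.6

Distance in frame 1: 9.6. Distance in frame 2: 10.2.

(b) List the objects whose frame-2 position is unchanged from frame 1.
none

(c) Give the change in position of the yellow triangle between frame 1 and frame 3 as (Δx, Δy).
(0.0, -2.1)

The yellow triangle was at (9.8, 15.1) in frame 1 and (9.8, 13.0) in frame 3.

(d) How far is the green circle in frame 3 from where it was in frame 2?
6.3

The green circle moved from (9.2, 6.1) to (13.6, 1.6), a distance of √(4.4² + 4.5²) ≈ 6.3.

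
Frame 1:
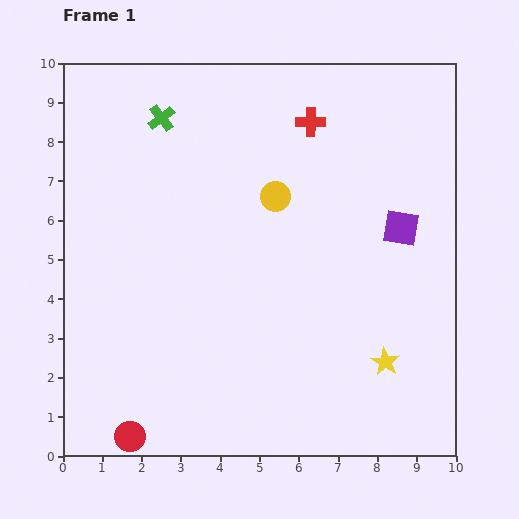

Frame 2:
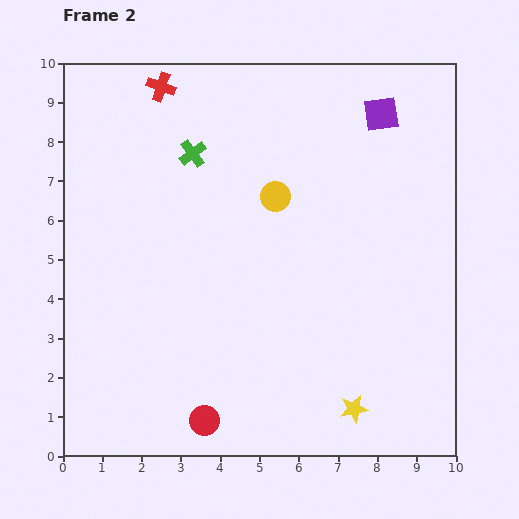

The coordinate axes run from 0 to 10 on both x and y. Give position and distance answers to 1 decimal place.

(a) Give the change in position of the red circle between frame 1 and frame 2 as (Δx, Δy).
(1.9, 0.4)

The red circle was at (1.7, 0.5) in frame 1 and (3.6, 0.9) in frame 2.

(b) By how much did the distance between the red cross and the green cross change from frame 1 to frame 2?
-1.9

Distance in frame 1: 3.8. Distance in frame 2: 1.9.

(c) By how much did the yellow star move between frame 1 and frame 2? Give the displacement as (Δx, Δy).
(-0.8, -1.2)

The yellow star was at (8.2, 2.4) in frame 1 and (7.4, 1.2) in frame 2.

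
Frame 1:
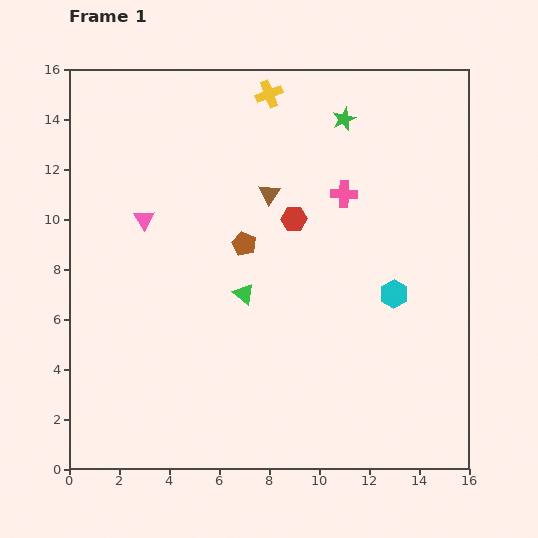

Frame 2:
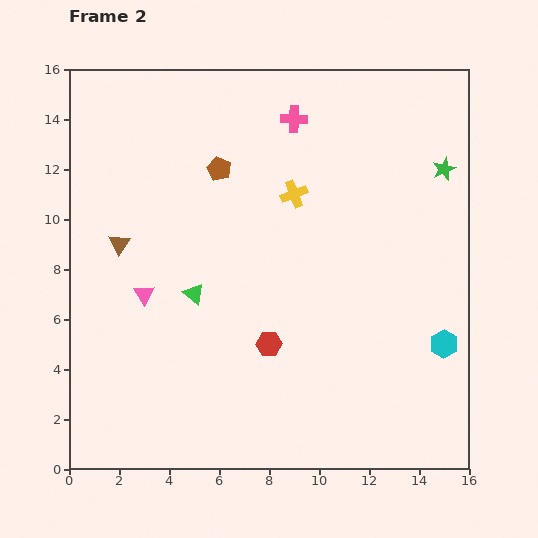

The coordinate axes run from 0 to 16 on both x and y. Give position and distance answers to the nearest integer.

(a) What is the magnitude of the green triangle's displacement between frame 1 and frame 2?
2

The green triangle moved from (7, 7) to (5, 7), a distance of √(2² + 0²) ≈ 2.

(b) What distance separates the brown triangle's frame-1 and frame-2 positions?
6

The brown triangle moved from (8, 11) to (2, 9), a distance of √(6² + 2²) ≈ 6.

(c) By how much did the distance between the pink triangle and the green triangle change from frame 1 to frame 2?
-3

Distance in frame 1: 5. Distance in frame 2: 2.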